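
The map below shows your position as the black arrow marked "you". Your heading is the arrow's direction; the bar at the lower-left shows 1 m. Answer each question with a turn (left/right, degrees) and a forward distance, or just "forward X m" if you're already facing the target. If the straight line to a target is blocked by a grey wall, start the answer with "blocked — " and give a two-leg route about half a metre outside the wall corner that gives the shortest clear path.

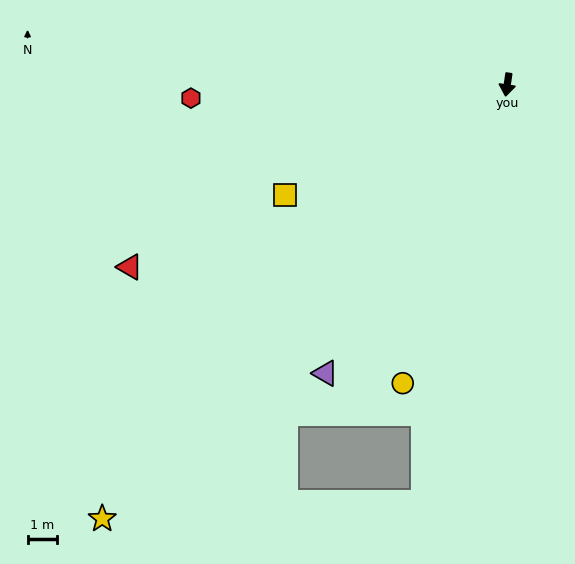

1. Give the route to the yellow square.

turn right 55°, forward 8.5 m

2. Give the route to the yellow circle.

turn right 11°, forward 10.8 m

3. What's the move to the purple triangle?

turn right 24°, forward 11.7 m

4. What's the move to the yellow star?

turn right 35°, forward 20.4 m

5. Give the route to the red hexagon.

turn right 79°, forward 10.9 m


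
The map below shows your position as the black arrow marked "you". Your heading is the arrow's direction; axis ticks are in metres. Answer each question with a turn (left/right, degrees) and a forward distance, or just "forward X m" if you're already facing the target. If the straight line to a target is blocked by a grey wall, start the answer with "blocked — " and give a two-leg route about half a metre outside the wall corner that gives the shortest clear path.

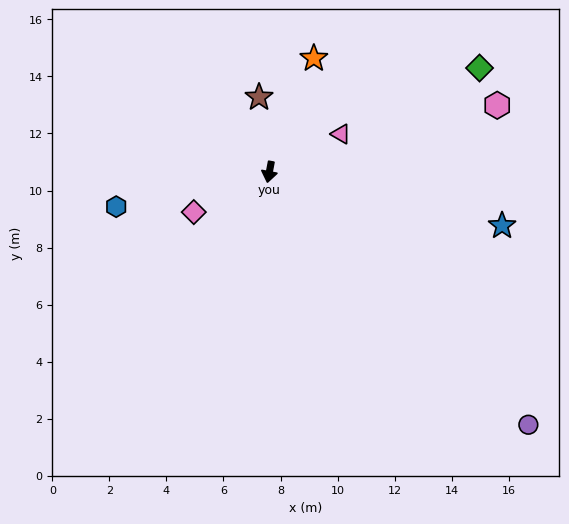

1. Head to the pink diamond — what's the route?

turn right 51°, forward 3.0 m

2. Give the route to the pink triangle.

turn left 129°, forward 2.8 m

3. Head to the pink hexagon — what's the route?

turn left 117°, forward 8.3 m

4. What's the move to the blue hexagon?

turn right 67°, forward 5.5 m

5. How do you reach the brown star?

turn right 161°, forward 2.6 m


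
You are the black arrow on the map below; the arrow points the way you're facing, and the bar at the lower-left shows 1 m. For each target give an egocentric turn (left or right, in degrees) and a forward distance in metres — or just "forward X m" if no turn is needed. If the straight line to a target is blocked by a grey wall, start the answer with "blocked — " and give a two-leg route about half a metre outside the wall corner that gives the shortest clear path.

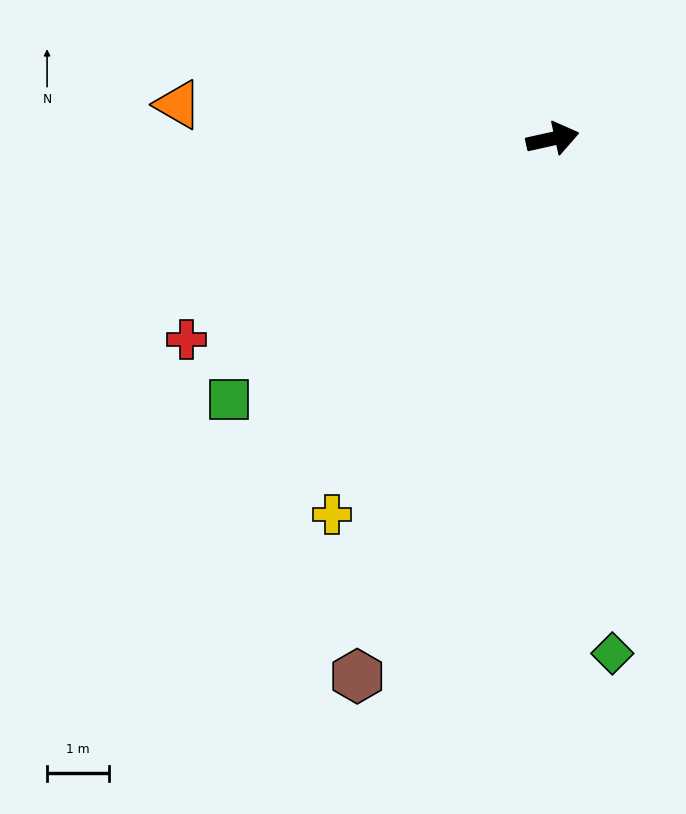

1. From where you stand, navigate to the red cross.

turn right 164°, forward 6.7 m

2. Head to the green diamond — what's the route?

turn right 96°, forward 8.3 m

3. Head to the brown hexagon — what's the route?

turn right 122°, forward 9.2 m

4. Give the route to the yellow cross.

turn right 133°, forward 7.0 m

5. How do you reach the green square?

turn right 154°, forward 6.7 m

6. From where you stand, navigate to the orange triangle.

turn left 162°, forward 6.1 m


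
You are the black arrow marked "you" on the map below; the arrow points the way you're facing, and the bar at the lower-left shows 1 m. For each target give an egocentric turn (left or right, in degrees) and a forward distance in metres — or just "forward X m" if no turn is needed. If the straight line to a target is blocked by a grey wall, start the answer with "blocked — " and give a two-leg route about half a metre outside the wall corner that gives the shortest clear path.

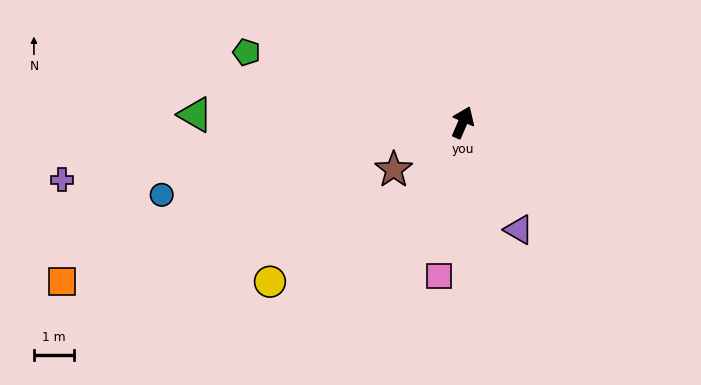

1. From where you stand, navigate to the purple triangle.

turn right 129°, forward 3.0 m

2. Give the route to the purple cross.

turn left 121°, forward 10.1 m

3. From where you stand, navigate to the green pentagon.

turn left 95°, forward 5.7 m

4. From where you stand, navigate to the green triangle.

turn left 112°, forward 6.7 m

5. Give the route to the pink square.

turn right 165°, forward 3.9 m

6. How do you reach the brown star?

turn left 148°, forward 2.1 m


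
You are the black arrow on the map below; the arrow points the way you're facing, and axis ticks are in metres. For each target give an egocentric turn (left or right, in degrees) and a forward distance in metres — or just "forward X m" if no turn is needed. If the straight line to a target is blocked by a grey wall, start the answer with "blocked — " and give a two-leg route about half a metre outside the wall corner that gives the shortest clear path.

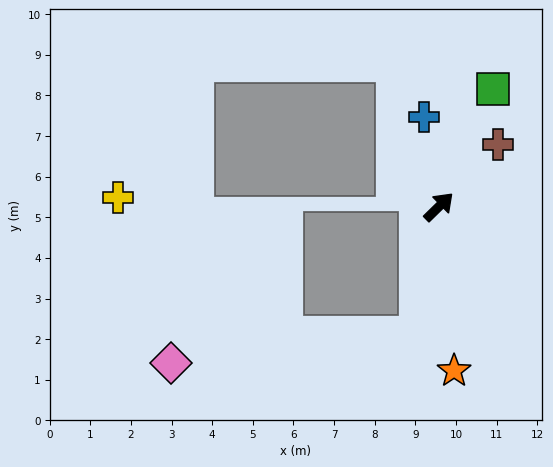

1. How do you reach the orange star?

turn right 129°, forward 4.1 m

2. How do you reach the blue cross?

turn left 55°, forward 2.2 m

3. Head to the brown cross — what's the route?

turn left 2°, forward 2.1 m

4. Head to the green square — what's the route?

turn left 21°, forward 3.2 m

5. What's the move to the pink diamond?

blocked — turn right 145°, forward 3.2 m, then turn right 73°, forward 6.1 m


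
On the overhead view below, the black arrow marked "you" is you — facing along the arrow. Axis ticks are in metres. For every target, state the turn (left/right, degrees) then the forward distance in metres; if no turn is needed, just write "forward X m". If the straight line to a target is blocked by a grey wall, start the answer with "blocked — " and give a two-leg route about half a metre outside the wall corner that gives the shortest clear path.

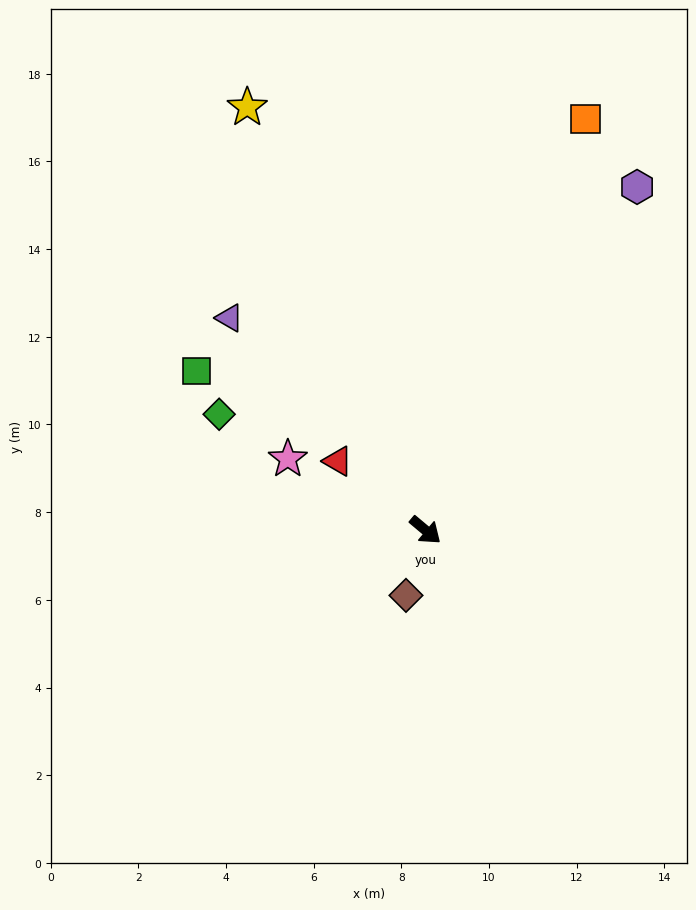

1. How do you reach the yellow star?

turn left 153°, forward 10.5 m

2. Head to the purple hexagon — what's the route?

turn left 98°, forward 9.2 m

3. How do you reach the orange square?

turn left 109°, forward 10.1 m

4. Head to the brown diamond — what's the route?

turn right 67°, forward 1.6 m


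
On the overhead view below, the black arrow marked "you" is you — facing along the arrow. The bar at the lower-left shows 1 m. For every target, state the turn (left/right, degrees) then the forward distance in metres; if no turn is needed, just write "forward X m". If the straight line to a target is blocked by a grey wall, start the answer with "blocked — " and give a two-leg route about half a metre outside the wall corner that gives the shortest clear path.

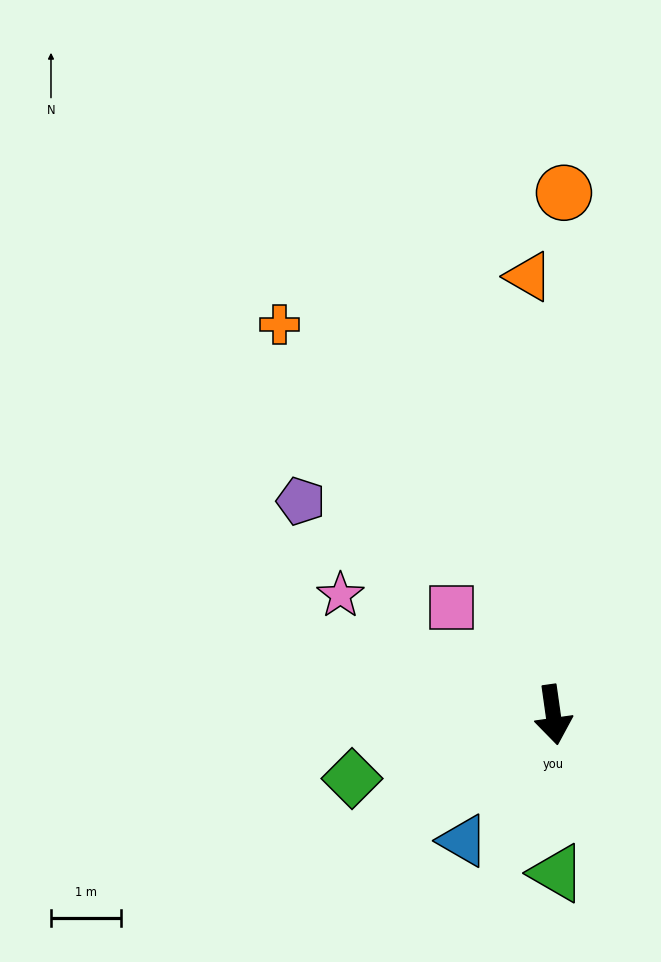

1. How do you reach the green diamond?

turn right 80°, forward 3.0 m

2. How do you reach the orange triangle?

turn left 175°, forward 6.3 m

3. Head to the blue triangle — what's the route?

turn right 44°, forward 2.2 m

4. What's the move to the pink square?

turn right 145°, forward 2.1 m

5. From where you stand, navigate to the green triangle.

turn right 7°, forward 2.3 m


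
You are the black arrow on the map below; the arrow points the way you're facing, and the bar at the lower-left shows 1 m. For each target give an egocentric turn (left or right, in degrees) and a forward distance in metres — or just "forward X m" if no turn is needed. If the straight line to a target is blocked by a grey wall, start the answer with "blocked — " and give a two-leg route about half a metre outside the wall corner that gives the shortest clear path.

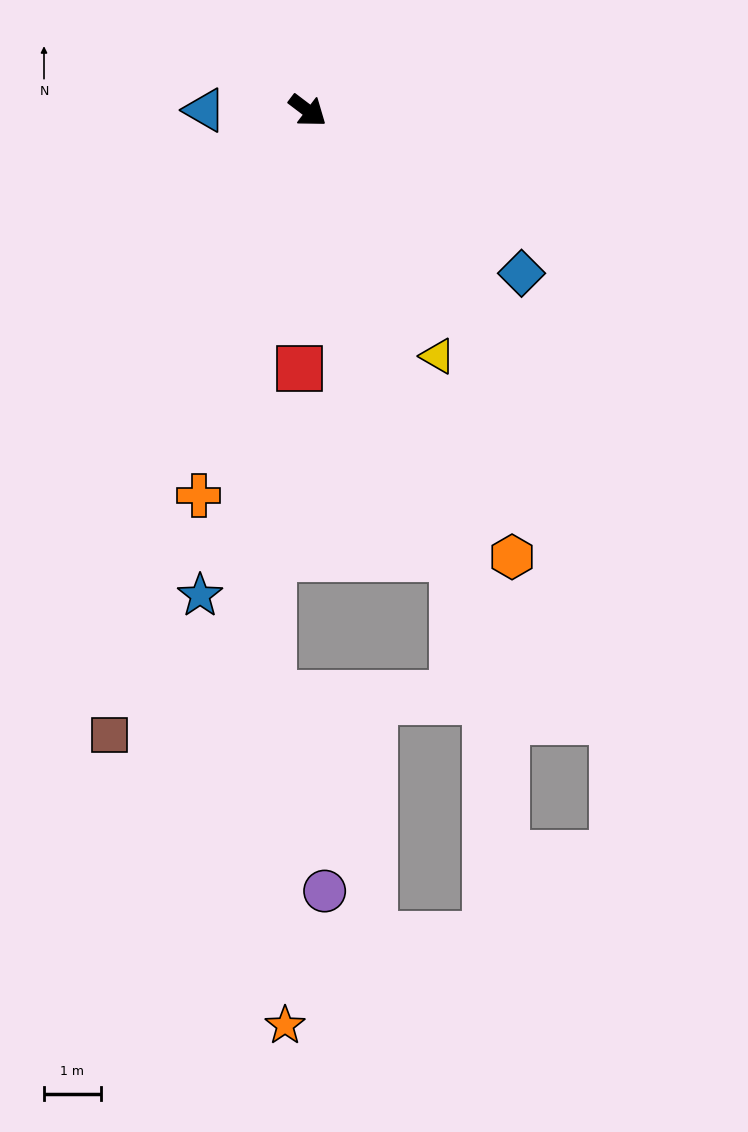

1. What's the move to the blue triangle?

turn right 143°, forward 1.8 m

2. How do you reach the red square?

turn right 55°, forward 4.6 m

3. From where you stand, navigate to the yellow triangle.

turn right 25°, forward 4.9 m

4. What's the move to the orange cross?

turn right 69°, forward 7.1 m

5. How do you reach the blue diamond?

forward 4.7 m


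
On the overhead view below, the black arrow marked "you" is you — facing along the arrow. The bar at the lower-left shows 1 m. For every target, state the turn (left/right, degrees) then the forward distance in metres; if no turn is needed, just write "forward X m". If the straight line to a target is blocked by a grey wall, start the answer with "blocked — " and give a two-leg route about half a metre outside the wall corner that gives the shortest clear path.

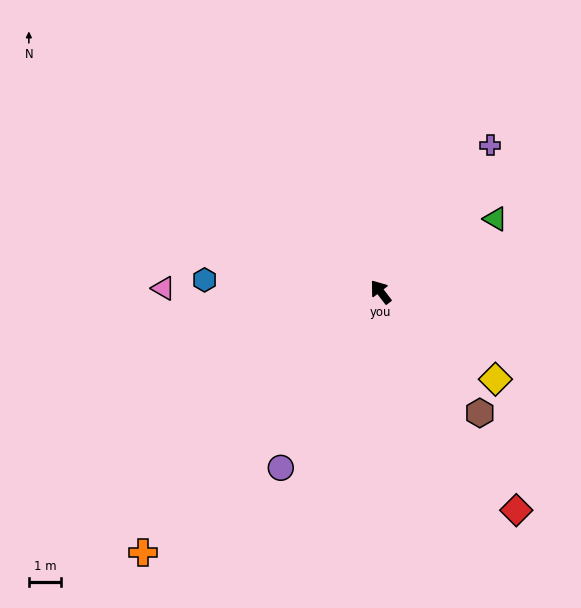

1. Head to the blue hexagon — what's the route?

turn left 49°, forward 5.4 m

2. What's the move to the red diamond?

turn left 174°, forward 7.9 m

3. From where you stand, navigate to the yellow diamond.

turn right 165°, forward 4.4 m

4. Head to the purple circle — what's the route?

turn left 113°, forward 6.2 m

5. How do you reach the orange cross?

turn left 100°, forward 10.8 m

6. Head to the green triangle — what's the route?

turn right 95°, forward 4.2 m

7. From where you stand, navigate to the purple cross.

turn right 74°, forward 5.6 m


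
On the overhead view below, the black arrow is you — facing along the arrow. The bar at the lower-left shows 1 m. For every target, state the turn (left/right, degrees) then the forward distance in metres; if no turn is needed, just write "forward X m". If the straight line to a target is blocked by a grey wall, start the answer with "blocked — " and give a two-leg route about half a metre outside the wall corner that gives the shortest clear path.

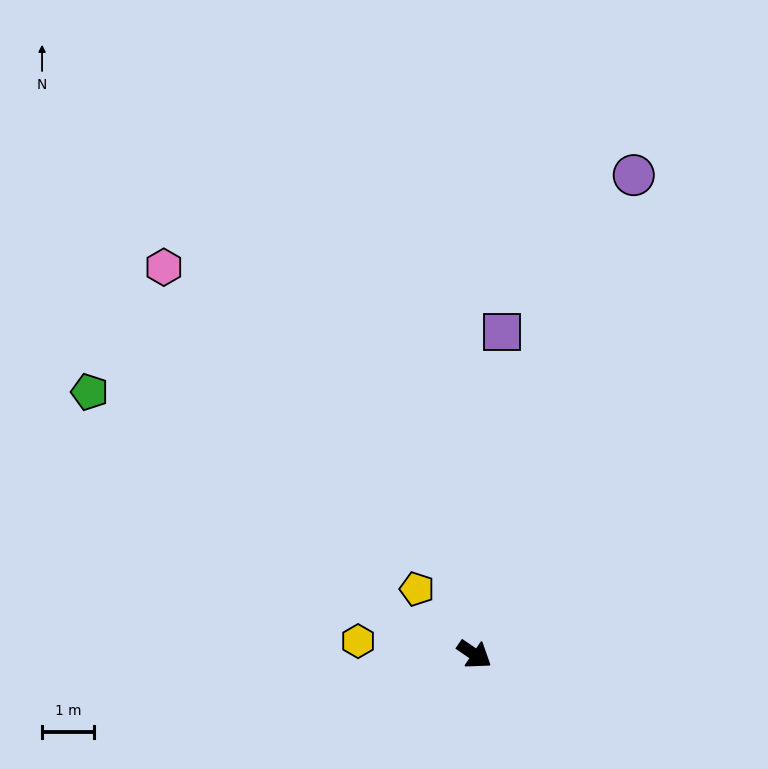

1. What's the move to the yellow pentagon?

turn left 166°, forward 1.7 m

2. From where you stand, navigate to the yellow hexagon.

turn right 152°, forward 2.3 m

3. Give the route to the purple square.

turn left 119°, forward 6.2 m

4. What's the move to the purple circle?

turn left 106°, forward 9.8 m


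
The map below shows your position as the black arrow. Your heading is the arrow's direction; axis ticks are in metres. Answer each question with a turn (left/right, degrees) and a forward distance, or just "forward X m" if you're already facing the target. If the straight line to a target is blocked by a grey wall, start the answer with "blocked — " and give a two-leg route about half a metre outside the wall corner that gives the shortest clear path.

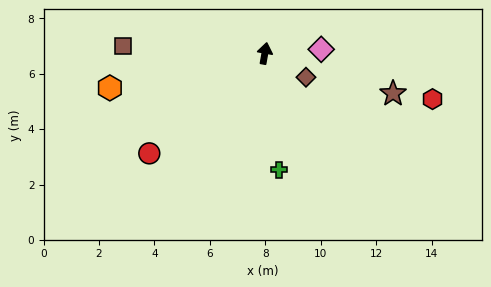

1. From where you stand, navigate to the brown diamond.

turn right 110°, forward 1.7 m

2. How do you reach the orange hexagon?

turn left 113°, forward 5.7 m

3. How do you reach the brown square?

turn left 97°, forward 5.1 m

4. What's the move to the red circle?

turn left 141°, forward 5.5 m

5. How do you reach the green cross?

turn right 163°, forward 4.2 m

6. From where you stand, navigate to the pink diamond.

turn right 76°, forward 2.0 m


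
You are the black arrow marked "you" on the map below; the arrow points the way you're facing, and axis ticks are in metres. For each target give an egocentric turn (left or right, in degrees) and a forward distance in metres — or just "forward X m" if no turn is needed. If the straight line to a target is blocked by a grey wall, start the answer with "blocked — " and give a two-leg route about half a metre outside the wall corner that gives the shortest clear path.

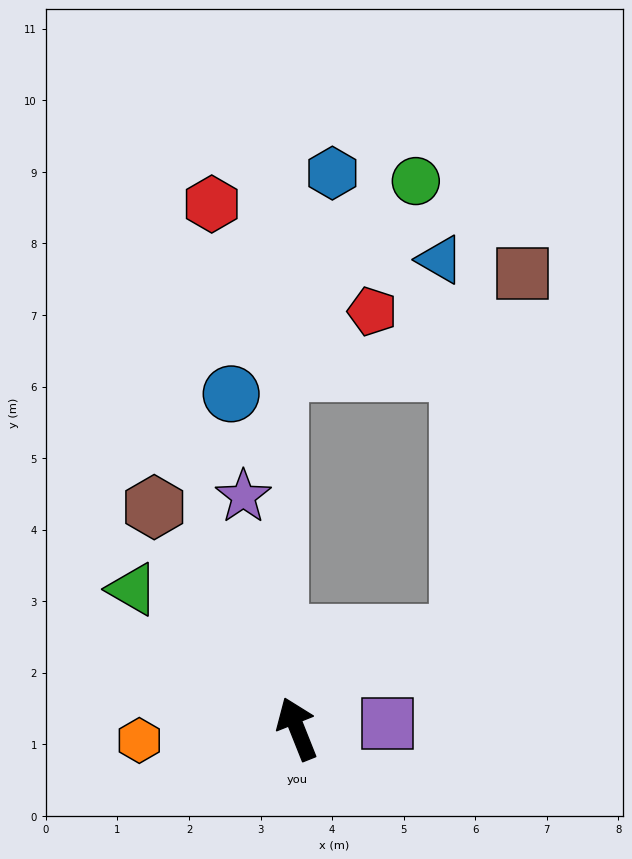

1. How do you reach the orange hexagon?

turn left 73°, forward 2.2 m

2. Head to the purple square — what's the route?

turn right 109°, forward 1.3 m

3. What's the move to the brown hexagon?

turn left 11°, forward 3.7 m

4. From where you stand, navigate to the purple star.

turn right 9°, forward 3.3 m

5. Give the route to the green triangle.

turn left 28°, forward 3.0 m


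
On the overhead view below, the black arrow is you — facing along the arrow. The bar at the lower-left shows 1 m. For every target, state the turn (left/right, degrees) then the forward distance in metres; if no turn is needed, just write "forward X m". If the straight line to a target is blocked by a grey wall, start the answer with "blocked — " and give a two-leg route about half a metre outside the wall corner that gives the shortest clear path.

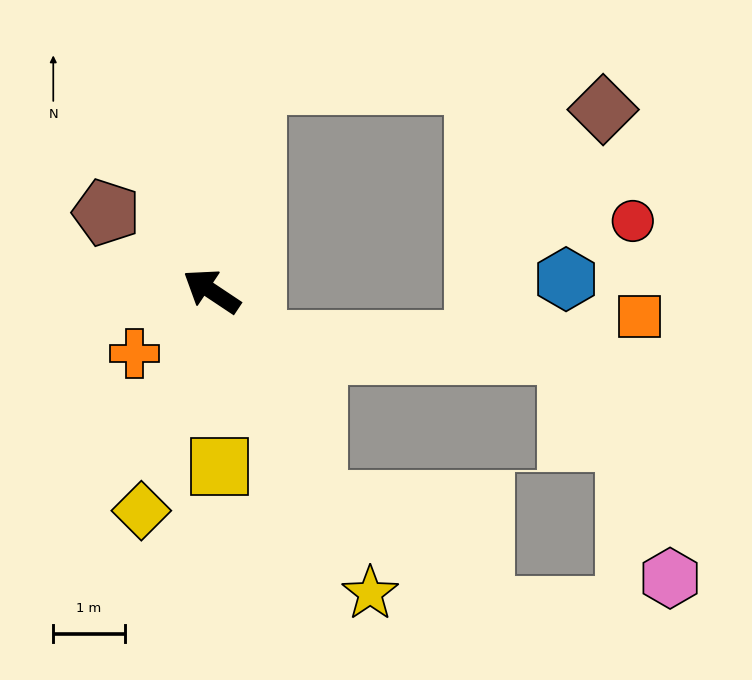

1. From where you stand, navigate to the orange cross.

turn left 73°, forward 1.4 m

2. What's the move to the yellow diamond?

turn left 106°, forward 3.2 m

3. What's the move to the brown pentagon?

turn right 3°, forward 1.8 m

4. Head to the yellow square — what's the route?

turn left 126°, forward 2.5 m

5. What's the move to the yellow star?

turn left 151°, forward 4.8 m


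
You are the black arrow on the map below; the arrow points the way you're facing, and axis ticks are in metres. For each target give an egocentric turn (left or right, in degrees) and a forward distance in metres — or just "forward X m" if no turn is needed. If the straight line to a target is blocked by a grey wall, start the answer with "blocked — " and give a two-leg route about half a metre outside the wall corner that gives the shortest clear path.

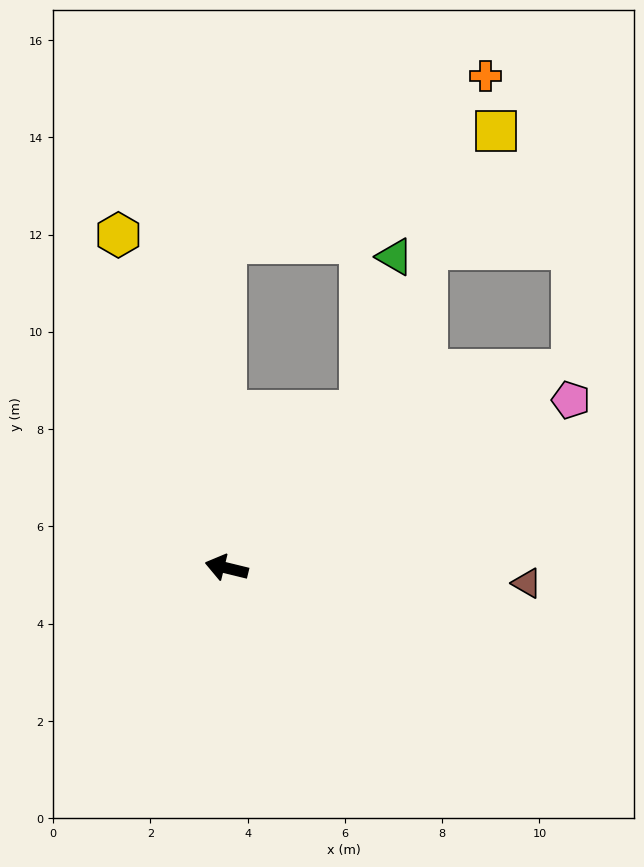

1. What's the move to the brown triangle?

turn right 169°, forward 6.2 m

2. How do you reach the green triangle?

blocked — turn right 117°, forward 4.2 m, then turn left 28°, forward 3.3 m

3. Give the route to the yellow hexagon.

turn right 58°, forward 7.2 m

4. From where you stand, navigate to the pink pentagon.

turn right 140°, forward 7.9 m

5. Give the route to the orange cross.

blocked — turn right 76°, forward 6.7 m, then turn right 58°, forward 6.3 m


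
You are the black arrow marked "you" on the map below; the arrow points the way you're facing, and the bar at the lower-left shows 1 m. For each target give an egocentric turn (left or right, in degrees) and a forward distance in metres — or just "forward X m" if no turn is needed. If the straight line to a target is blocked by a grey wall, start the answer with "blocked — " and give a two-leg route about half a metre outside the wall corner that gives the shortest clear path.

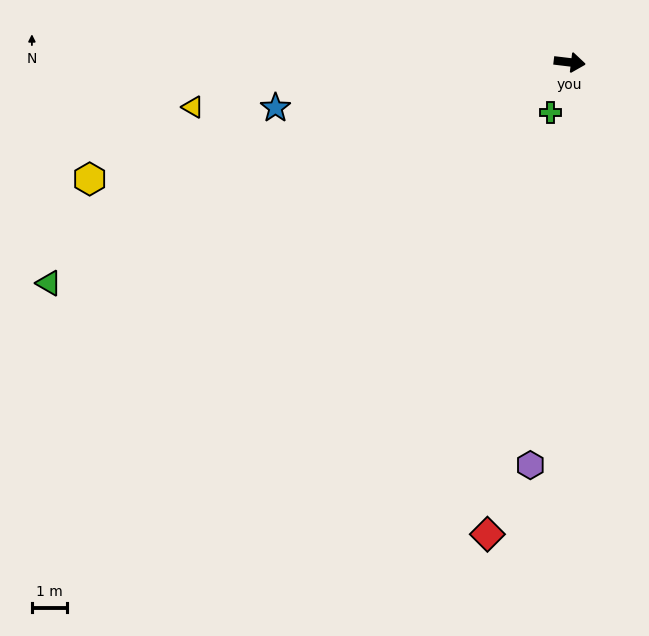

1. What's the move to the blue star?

turn right 164°, forward 8.6 m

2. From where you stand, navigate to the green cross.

turn right 104°, forward 1.5 m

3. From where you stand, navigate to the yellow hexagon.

turn right 160°, forward 14.3 m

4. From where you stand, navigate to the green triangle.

turn right 150°, forward 16.3 m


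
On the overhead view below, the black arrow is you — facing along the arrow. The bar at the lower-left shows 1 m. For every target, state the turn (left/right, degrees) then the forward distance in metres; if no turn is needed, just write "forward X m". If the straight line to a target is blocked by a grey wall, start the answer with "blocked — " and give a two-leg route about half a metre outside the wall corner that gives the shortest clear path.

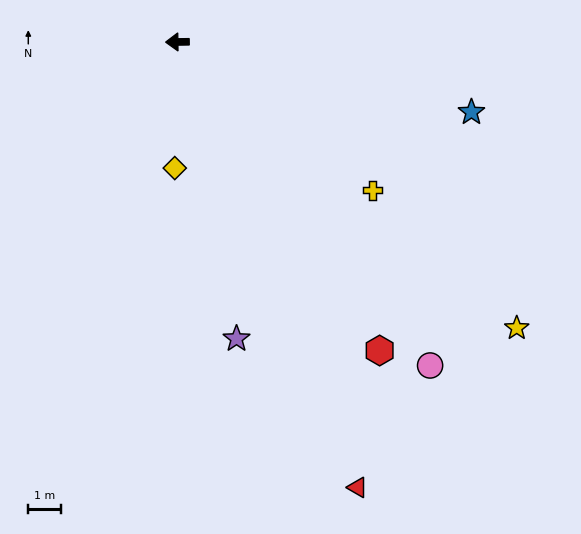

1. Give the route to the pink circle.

turn left 127°, forward 12.7 m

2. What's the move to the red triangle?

turn left 111°, forward 14.8 m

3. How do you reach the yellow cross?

turn left 142°, forward 7.6 m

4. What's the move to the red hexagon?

turn left 122°, forward 11.4 m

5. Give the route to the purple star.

turn left 100°, forward 9.3 m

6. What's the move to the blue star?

turn left 166°, forward 9.3 m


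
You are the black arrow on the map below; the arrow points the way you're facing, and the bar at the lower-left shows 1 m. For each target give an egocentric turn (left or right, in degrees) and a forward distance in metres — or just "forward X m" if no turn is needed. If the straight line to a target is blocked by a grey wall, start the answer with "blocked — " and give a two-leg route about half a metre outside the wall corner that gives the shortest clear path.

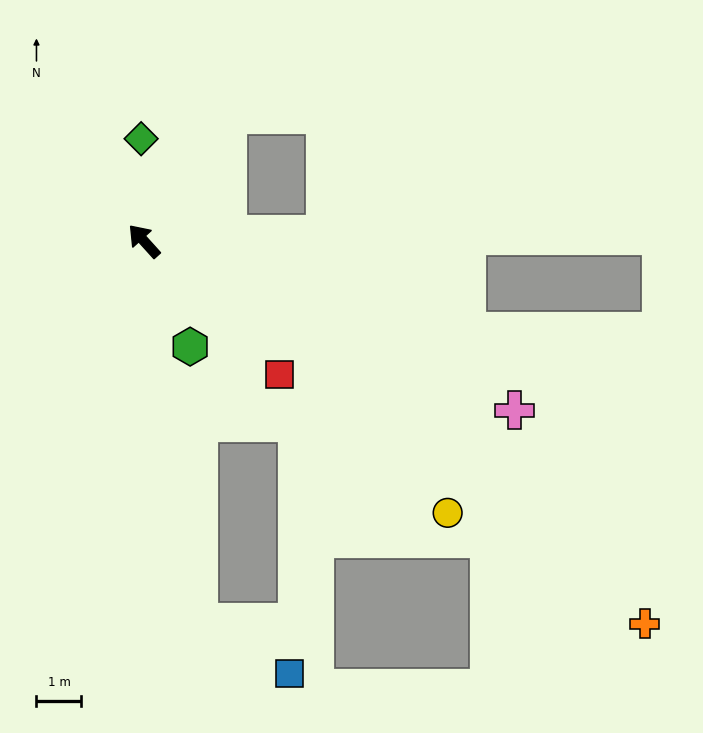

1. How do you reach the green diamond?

turn right 40°, forward 2.3 m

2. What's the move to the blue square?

blocked — turn left 146°, forward 8.6 m, then turn left 53°, forward 2.3 m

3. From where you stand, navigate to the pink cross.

turn right 157°, forward 9.1 m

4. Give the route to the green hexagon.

turn left 162°, forward 2.6 m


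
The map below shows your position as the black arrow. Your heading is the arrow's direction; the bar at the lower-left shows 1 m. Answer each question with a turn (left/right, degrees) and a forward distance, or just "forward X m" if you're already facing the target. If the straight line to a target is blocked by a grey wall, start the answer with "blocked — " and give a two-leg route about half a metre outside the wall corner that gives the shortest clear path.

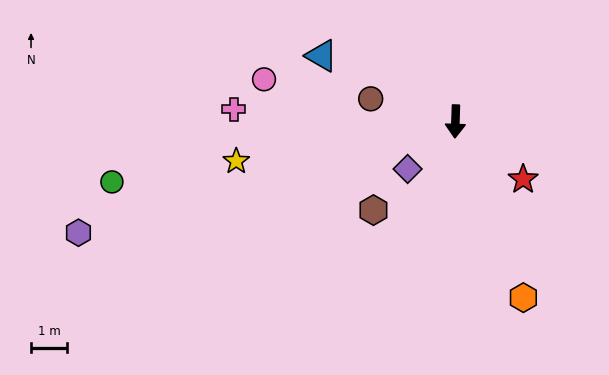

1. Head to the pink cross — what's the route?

turn right 91°, forward 6.2 m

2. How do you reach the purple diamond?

turn right 43°, forward 1.9 m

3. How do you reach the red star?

turn left 51°, forward 2.5 m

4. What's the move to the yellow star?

turn right 78°, forward 6.2 m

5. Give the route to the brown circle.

turn right 103°, forward 2.4 m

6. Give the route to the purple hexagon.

turn right 72°, forward 10.9 m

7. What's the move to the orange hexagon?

turn left 23°, forward 5.2 m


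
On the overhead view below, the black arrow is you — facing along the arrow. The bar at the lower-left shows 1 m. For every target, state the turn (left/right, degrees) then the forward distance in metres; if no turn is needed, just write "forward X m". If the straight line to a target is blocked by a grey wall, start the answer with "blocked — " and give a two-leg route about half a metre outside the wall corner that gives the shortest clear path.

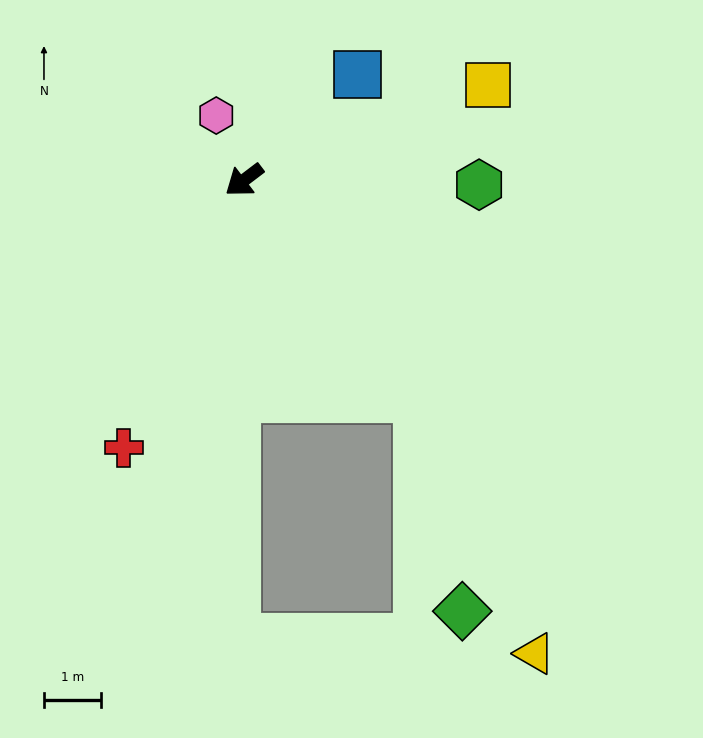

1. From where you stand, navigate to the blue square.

turn right 174°, forward 2.7 m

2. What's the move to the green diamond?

blocked — turn left 91°, forward 4.9 m, then turn right 26°, forward 3.8 m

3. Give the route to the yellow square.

turn left 164°, forward 4.6 m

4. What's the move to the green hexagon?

turn left 142°, forward 4.1 m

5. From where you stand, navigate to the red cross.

turn left 29°, forward 5.1 m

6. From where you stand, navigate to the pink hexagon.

turn right 104°, forward 1.2 m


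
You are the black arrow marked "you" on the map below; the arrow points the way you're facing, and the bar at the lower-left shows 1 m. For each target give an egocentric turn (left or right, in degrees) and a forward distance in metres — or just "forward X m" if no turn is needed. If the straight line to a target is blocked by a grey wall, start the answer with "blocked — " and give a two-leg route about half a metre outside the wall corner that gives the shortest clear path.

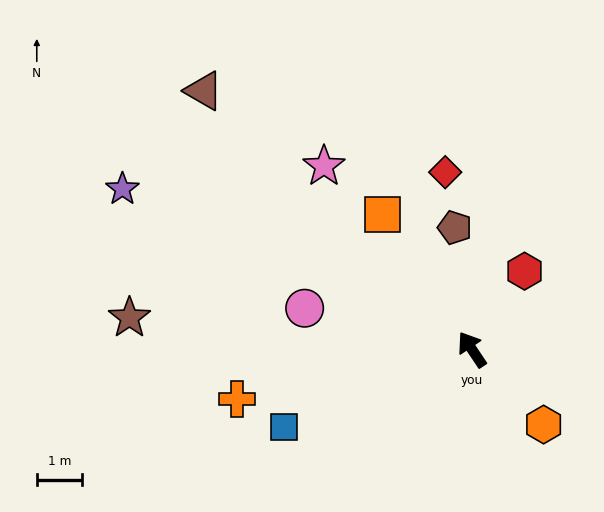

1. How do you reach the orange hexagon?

turn right 170°, forward 2.3 m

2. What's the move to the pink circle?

turn left 42°, forward 3.8 m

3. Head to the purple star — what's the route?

turn left 32°, forward 8.5 m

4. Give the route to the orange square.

forward 3.6 m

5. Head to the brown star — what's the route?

turn left 51°, forward 7.6 m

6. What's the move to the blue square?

turn left 79°, forward 4.5 m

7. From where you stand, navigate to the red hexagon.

turn right 68°, forward 2.1 m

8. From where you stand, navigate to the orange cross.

turn left 68°, forward 5.3 m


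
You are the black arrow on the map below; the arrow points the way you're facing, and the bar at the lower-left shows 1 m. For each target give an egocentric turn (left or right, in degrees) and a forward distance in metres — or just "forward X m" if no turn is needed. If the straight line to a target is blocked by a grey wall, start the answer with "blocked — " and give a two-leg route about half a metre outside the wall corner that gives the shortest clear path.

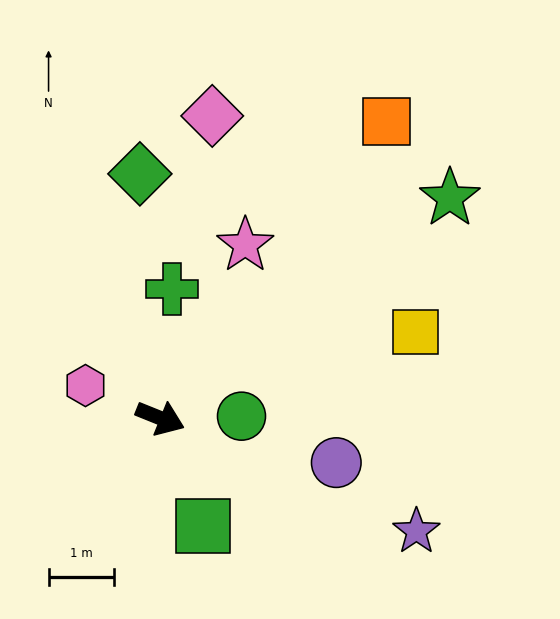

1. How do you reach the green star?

turn left 59°, forward 5.6 m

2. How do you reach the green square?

turn right 46°, forward 1.8 m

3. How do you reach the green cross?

turn left 107°, forward 2.0 m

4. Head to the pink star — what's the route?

turn left 86°, forward 3.0 m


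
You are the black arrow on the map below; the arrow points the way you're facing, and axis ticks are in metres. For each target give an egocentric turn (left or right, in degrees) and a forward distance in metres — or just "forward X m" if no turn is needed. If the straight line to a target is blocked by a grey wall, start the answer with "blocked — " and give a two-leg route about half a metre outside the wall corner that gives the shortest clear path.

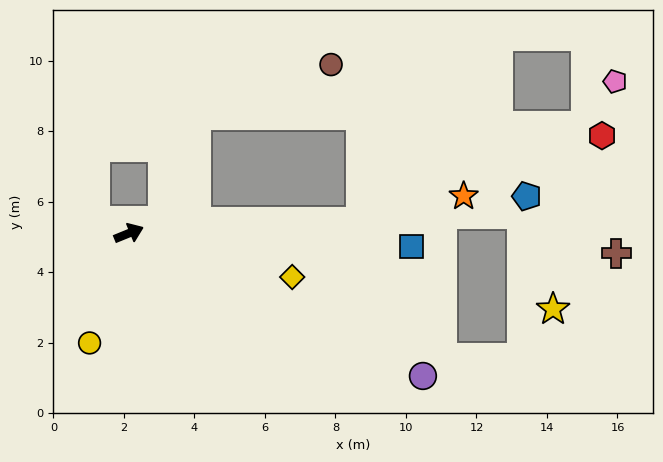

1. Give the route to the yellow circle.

turn right 132°, forward 3.3 m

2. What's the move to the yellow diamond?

turn right 37°, forward 4.8 m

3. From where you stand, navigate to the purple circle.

turn right 48°, forward 9.3 m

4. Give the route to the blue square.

turn right 25°, forward 8.0 m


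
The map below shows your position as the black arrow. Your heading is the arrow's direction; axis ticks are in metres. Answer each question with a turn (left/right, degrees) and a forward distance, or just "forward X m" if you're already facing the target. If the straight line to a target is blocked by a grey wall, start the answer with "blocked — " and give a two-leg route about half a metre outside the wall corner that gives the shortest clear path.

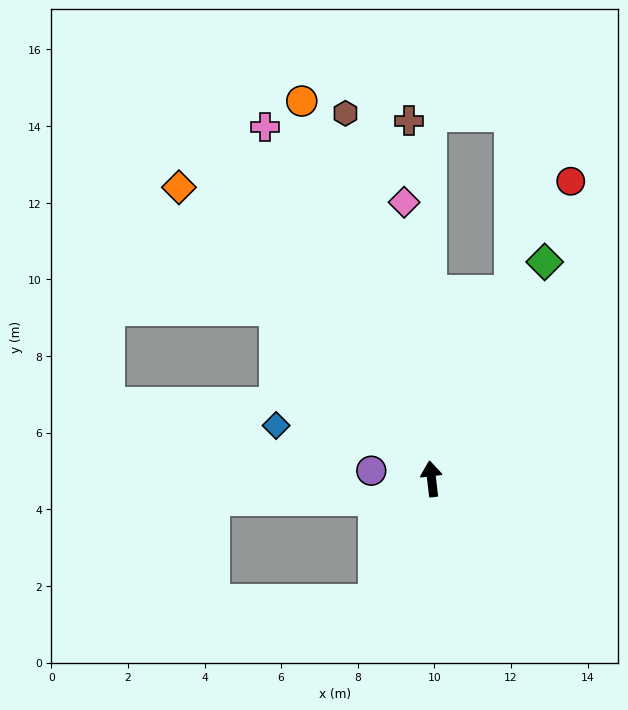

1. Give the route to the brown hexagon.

turn left 7°, forward 9.8 m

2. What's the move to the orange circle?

turn left 12°, forward 10.4 m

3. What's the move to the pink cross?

turn left 19°, forward 10.2 m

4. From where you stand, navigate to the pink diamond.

forward 7.3 m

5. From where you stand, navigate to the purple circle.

turn left 76°, forward 1.6 m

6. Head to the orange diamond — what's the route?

turn left 34°, forward 10.1 m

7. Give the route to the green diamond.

turn right 34°, forward 6.4 m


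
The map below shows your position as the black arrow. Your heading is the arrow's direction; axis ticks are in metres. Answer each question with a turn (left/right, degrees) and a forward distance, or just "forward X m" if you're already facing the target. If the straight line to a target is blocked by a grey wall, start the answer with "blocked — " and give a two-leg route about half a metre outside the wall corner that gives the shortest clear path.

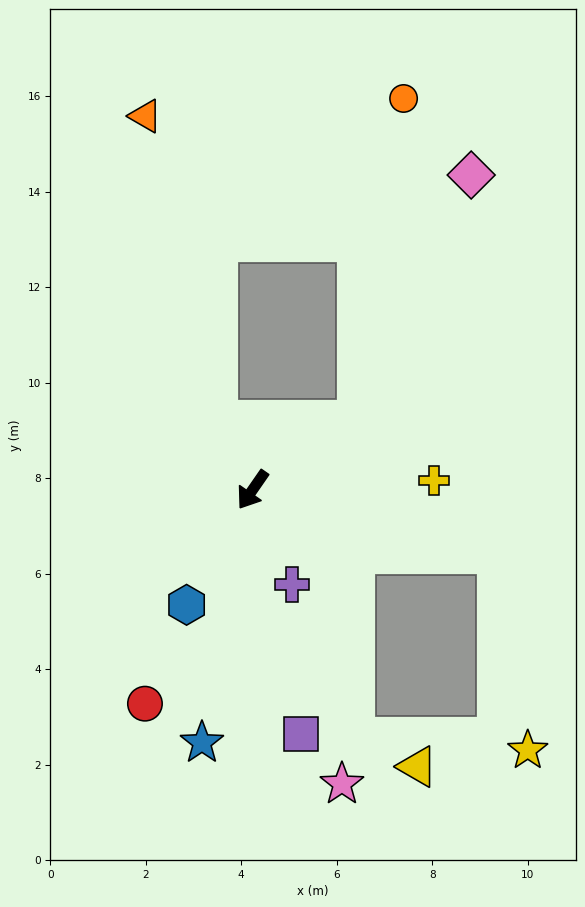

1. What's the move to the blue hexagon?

turn left 5°, forward 2.8 m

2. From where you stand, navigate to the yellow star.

blocked — turn left 110°, forward 5.3 m, then turn right 67°, forward 4.2 m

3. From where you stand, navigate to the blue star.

turn left 23°, forward 5.4 m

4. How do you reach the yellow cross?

turn left 128°, forward 3.8 m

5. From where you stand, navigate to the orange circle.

blocked — turn left 158°, forward 2.6 m, then turn left 49°, forward 6.8 m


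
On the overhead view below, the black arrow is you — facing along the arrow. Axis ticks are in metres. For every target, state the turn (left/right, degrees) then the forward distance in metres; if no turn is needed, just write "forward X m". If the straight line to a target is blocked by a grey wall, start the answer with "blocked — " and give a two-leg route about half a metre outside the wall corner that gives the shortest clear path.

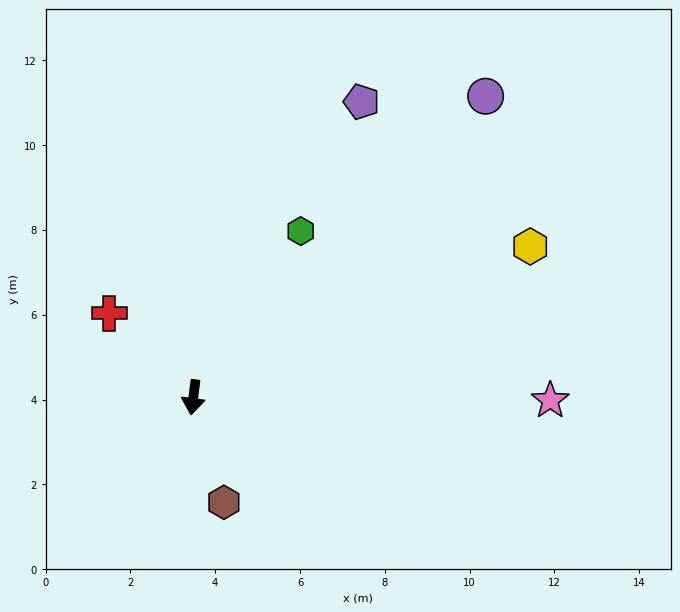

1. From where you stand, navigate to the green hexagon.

turn left 155°, forward 4.7 m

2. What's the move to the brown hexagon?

turn left 24°, forward 2.6 m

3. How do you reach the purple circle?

turn left 143°, forward 9.9 m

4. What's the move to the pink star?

turn left 97°, forward 8.4 m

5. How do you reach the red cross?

turn right 128°, forward 2.8 m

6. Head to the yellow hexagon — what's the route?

turn left 122°, forward 8.7 m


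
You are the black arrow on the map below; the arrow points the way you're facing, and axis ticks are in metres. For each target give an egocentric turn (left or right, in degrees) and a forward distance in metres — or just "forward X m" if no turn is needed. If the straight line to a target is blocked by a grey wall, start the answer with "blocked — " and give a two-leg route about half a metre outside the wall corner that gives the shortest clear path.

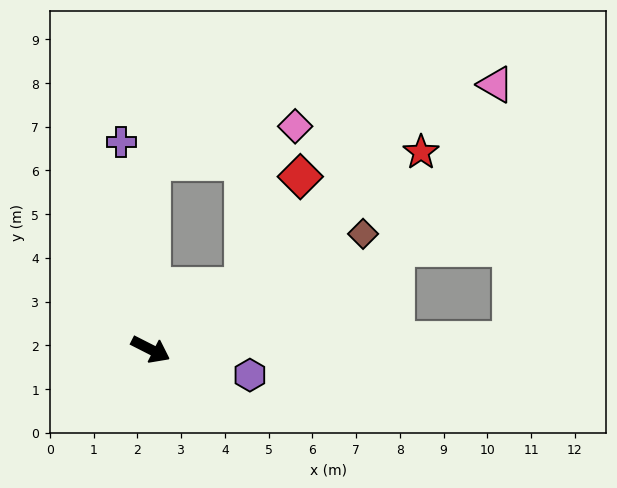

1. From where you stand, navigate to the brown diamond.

turn left 55°, forward 5.5 m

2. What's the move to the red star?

turn left 63°, forward 7.7 m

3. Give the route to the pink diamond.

blocked — turn left 116°, forward 4.3 m, then turn right 75°, forward 3.4 m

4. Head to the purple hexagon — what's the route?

turn left 12°, forward 2.3 m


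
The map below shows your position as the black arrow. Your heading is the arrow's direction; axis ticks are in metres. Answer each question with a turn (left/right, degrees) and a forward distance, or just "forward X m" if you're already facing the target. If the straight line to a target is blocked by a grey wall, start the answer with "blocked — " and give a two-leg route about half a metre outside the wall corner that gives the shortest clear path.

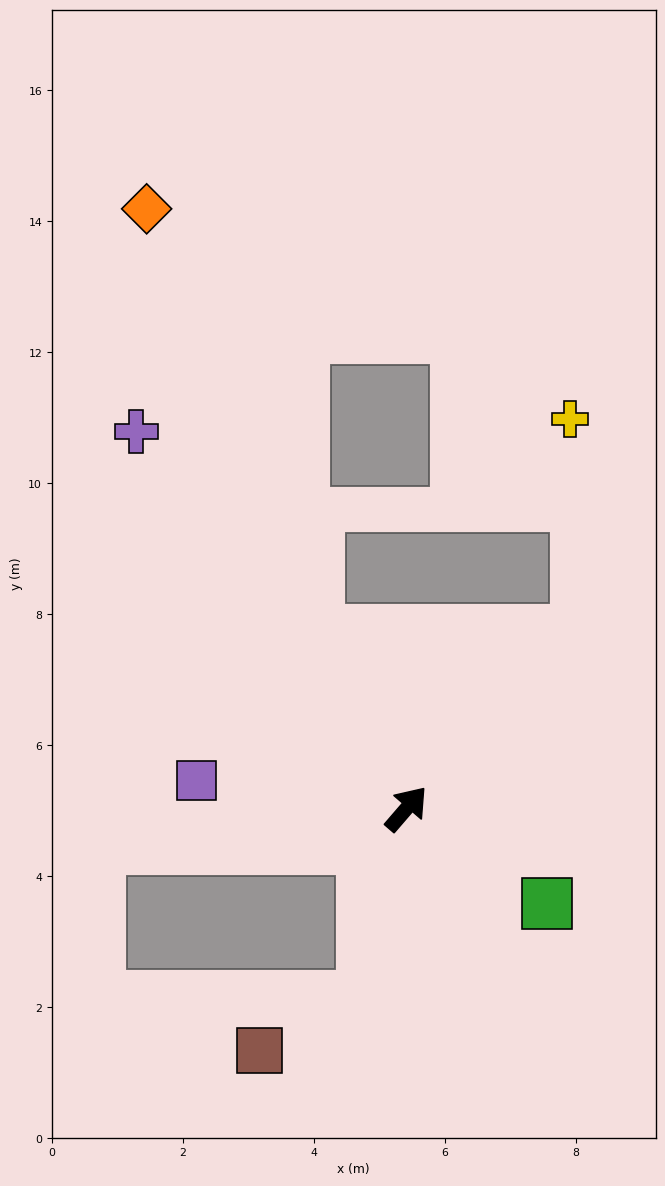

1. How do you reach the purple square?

turn left 123°, forward 3.2 m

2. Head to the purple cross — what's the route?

turn left 76°, forward 7.1 m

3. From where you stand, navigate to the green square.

turn right 83°, forward 2.6 m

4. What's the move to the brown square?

blocked — turn right 152°, forward 3.0 m, then turn right 51°, forward 1.8 m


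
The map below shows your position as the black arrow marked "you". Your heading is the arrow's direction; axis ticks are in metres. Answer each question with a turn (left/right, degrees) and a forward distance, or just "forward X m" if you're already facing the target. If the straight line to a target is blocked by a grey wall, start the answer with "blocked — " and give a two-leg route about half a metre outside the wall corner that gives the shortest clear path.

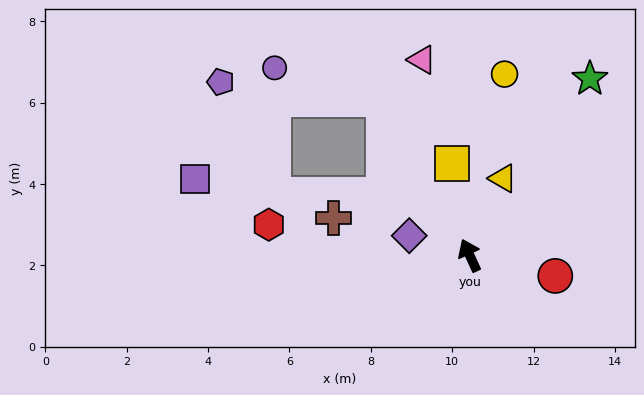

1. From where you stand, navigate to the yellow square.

turn right 14°, forward 2.3 m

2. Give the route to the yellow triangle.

turn right 48°, forward 2.1 m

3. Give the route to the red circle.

turn right 128°, forward 2.2 m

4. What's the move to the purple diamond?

turn left 48°, forward 1.6 m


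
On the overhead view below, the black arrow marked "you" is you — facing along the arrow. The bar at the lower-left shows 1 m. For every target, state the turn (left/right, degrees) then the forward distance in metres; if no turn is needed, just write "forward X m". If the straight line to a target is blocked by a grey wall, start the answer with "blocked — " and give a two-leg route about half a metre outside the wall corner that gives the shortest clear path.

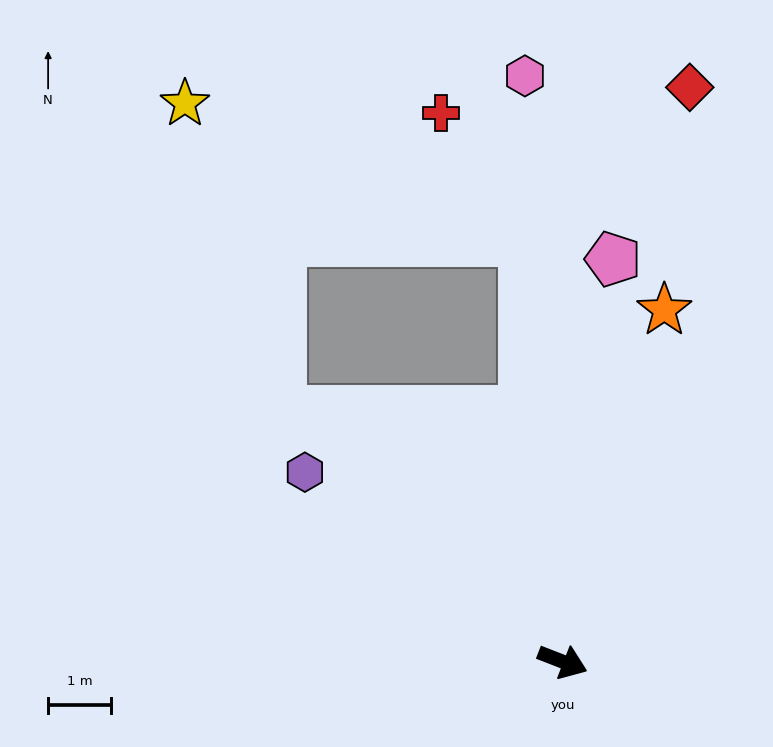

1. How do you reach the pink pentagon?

turn left 104°, forward 6.5 m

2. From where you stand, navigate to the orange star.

turn left 95°, forward 5.8 m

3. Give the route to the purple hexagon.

turn left 165°, forward 5.1 m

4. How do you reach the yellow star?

blocked — turn left 116°, forward 6.8 m, then turn left 63°, forward 5.9 m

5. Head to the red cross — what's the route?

blocked — turn left 116°, forward 6.8 m, then turn left 29°, forward 2.4 m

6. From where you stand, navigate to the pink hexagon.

turn left 115°, forward 9.4 m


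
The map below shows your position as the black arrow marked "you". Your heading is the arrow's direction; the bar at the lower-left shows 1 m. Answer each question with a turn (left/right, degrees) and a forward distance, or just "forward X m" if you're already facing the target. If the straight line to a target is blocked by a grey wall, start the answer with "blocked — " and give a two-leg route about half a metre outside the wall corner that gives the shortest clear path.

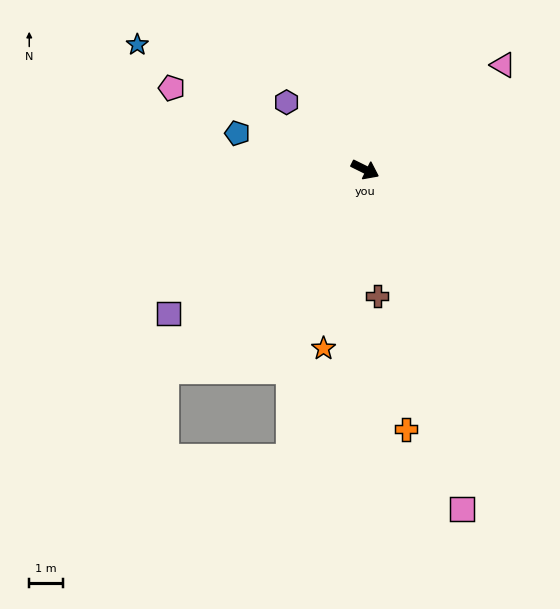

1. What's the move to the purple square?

turn right 117°, forward 7.2 m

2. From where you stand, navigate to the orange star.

turn right 77°, forward 5.4 m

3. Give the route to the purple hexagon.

turn left 166°, forward 3.1 m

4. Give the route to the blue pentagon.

turn right 170°, forward 3.9 m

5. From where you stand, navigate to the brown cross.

turn right 58°, forward 3.8 m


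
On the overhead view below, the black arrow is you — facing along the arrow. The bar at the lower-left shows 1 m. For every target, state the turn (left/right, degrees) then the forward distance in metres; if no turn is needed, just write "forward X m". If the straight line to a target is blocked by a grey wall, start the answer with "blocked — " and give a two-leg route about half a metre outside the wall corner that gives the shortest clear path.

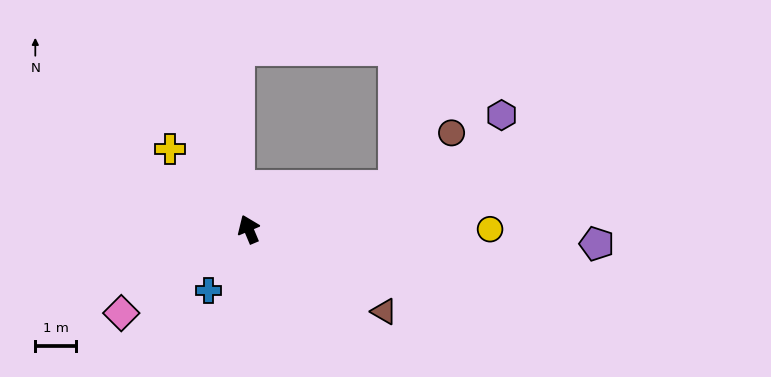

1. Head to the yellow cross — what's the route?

turn left 22°, forward 2.7 m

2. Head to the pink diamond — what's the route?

turn left 101°, forward 3.7 m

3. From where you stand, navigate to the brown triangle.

turn right 144°, forward 3.9 m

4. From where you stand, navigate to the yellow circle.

turn right 113°, forward 5.9 m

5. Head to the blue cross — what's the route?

turn left 124°, forward 1.8 m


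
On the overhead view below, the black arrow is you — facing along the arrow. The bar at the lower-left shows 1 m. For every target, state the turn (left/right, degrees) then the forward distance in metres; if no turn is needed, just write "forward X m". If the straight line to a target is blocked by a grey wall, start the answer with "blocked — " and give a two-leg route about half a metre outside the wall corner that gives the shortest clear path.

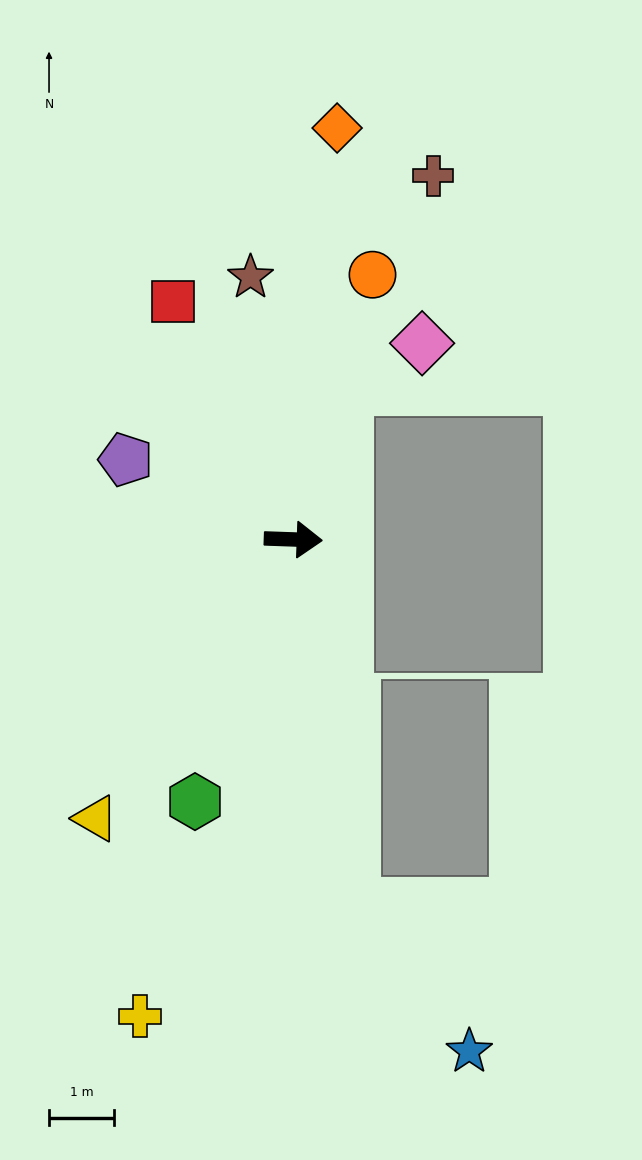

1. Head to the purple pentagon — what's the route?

turn left 157°, forward 2.8 m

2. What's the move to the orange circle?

turn left 75°, forward 4.2 m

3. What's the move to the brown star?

turn left 101°, forward 4.1 m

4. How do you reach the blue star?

blocked — turn right 79°, forward 5.7 m, then turn left 30°, forward 2.9 m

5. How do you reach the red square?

turn left 119°, forward 4.1 m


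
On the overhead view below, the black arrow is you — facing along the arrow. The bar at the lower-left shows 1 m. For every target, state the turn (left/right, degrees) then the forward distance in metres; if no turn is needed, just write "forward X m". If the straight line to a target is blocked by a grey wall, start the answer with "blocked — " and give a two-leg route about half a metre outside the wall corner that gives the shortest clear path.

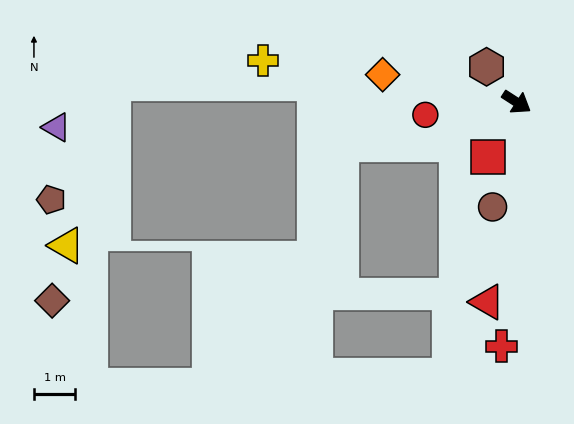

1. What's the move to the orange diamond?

turn right 159°, forward 3.3 m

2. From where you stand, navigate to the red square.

turn right 84°, forward 1.5 m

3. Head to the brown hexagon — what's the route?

turn left 163°, forward 1.1 m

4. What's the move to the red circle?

turn right 139°, forward 2.2 m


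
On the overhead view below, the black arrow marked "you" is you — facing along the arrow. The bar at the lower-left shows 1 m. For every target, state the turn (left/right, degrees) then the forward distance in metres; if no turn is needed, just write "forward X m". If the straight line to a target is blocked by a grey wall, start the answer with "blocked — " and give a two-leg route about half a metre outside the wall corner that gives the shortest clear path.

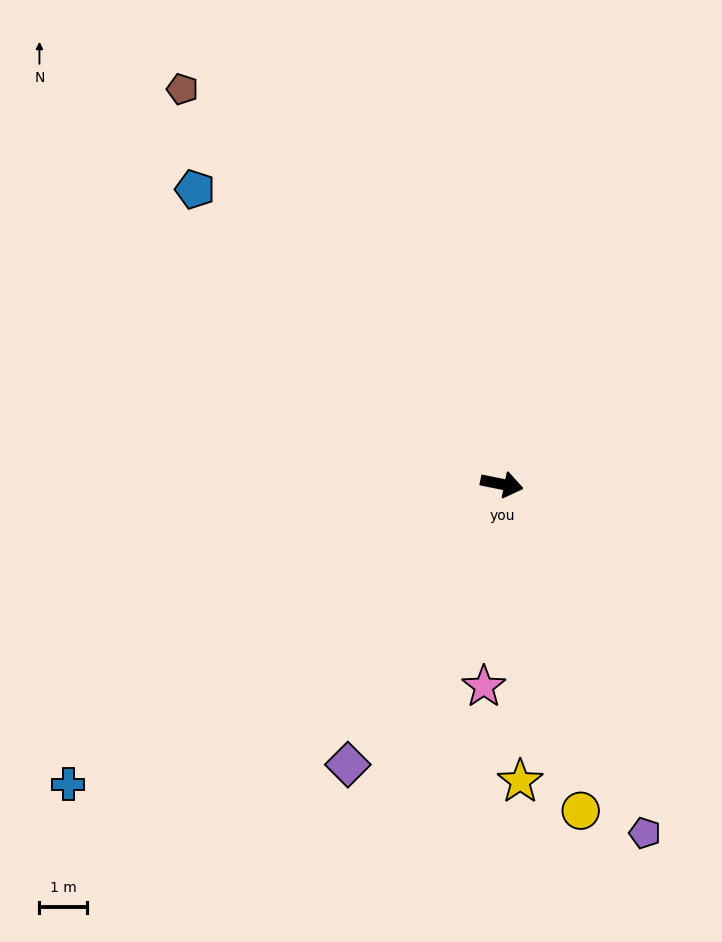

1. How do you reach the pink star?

turn right 84°, forward 4.3 m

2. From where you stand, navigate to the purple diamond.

turn right 107°, forward 6.8 m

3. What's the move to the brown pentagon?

turn left 140°, forward 10.8 m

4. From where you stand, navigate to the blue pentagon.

turn left 148°, forward 9.0 m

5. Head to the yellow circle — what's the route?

turn right 65°, forward 7.1 m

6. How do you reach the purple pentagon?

turn right 56°, forward 8.0 m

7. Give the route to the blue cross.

turn right 134°, forward 11.2 m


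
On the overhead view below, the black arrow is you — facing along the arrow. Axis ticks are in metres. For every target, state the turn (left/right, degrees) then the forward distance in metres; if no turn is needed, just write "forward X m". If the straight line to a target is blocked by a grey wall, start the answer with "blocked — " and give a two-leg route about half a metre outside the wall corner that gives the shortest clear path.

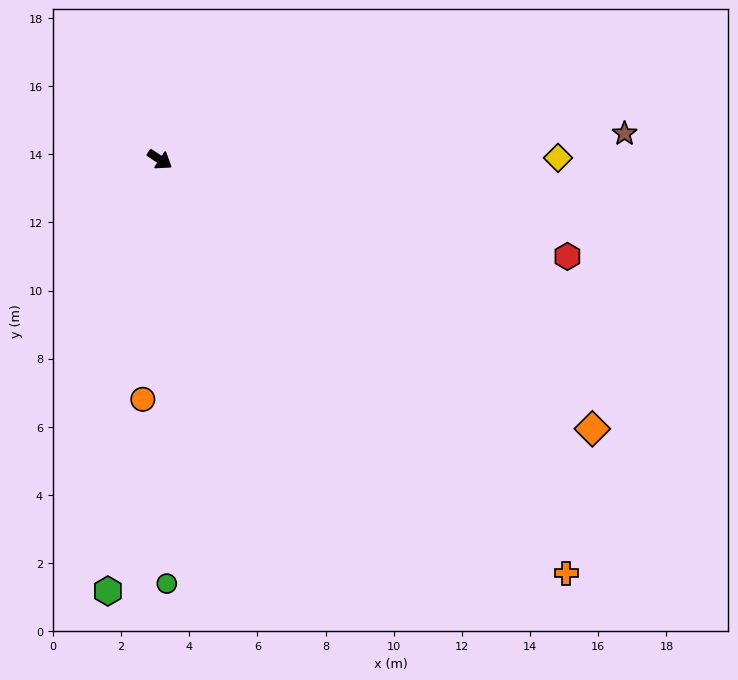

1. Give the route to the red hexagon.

turn left 20°, forward 12.3 m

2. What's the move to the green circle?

turn right 56°, forward 12.4 m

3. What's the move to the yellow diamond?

turn left 34°, forward 11.7 m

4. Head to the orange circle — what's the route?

turn right 61°, forward 7.1 m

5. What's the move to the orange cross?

turn right 12°, forward 17.0 m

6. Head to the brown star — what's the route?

turn left 37°, forward 13.7 m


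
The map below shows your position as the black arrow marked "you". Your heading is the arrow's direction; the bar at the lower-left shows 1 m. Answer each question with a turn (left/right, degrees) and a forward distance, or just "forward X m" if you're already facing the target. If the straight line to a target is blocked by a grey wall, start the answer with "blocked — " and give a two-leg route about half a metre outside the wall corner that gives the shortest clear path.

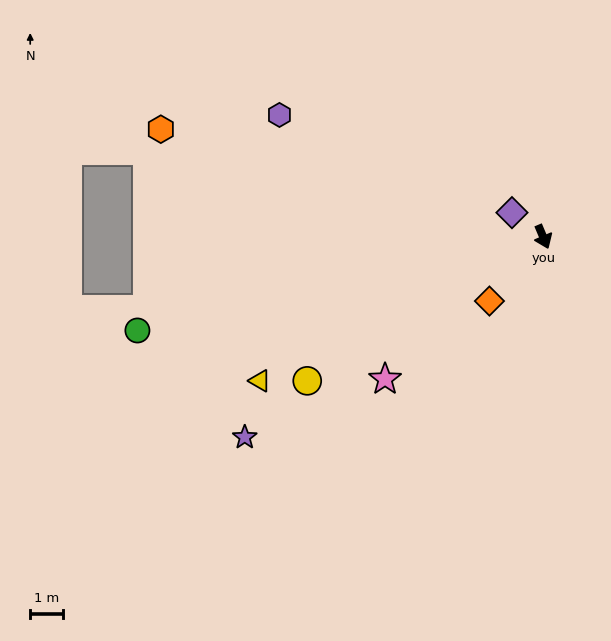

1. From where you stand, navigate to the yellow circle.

turn right 82°, forward 8.4 m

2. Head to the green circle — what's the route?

turn right 100°, forward 12.6 m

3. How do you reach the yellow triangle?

turn right 86°, forward 9.6 m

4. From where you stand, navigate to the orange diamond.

turn right 63°, forward 2.5 m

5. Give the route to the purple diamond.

turn right 151°, forward 1.2 m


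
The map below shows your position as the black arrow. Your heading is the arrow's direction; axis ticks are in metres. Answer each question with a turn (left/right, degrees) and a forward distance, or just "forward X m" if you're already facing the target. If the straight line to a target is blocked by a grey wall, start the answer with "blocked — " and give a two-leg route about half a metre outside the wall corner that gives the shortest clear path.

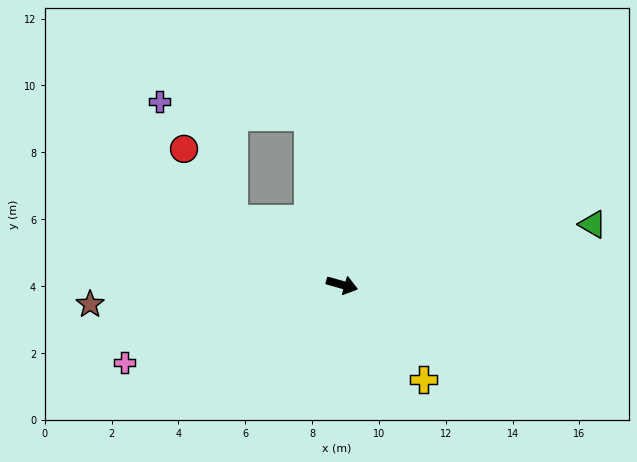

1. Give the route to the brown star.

turn right 160°, forward 7.6 m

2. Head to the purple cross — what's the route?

blocked — turn left 117°, forward 5.1 m, then turn left 73°, forward 4.5 m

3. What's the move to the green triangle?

turn left 29°, forward 7.7 m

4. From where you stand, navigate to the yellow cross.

turn right 34°, forward 3.7 m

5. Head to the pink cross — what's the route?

turn right 145°, forward 6.9 m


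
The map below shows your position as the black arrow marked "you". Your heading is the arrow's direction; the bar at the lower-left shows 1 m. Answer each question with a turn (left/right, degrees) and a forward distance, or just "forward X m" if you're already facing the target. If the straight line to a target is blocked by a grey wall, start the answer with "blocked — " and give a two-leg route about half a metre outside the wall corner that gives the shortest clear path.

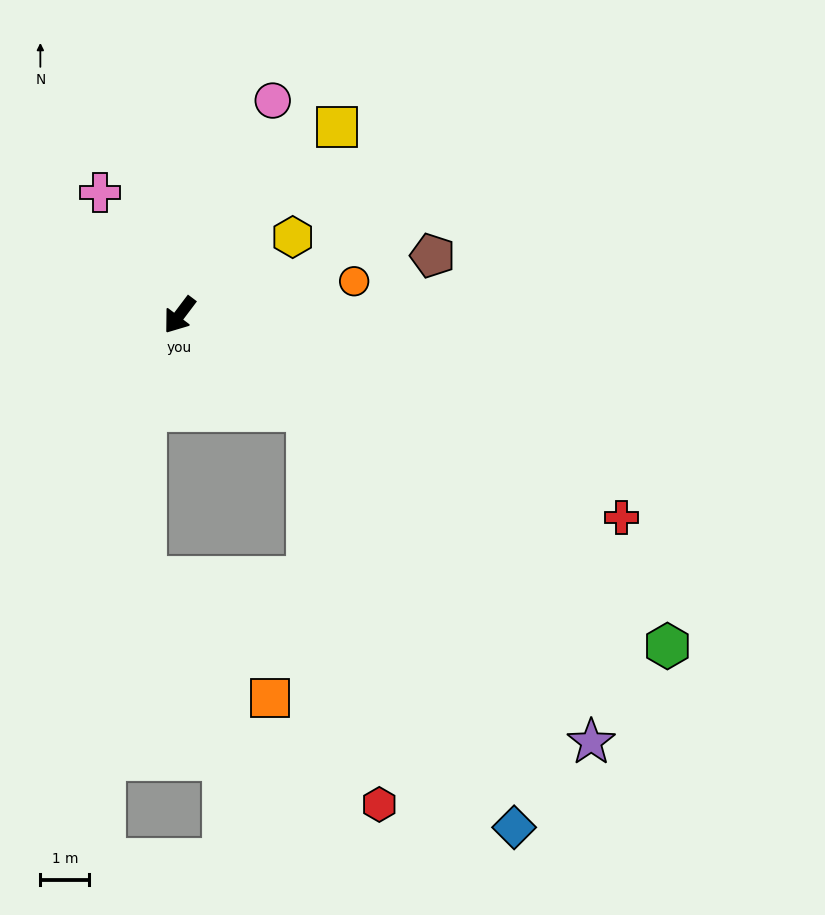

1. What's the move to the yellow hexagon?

turn left 162°, forward 2.8 m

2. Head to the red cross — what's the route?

turn left 102°, forward 9.9 m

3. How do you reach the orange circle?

turn left 138°, forward 3.6 m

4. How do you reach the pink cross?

turn right 110°, forward 3.0 m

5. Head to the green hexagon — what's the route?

turn left 93°, forward 12.0 m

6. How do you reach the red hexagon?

blocked — turn left 90°, forward 3.2 m, then turn right 42°, forward 8.2 m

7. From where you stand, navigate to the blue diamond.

blocked — turn left 90°, forward 3.2 m, then turn right 26°, forward 9.5 m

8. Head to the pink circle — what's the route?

turn right 166°, forward 4.8 m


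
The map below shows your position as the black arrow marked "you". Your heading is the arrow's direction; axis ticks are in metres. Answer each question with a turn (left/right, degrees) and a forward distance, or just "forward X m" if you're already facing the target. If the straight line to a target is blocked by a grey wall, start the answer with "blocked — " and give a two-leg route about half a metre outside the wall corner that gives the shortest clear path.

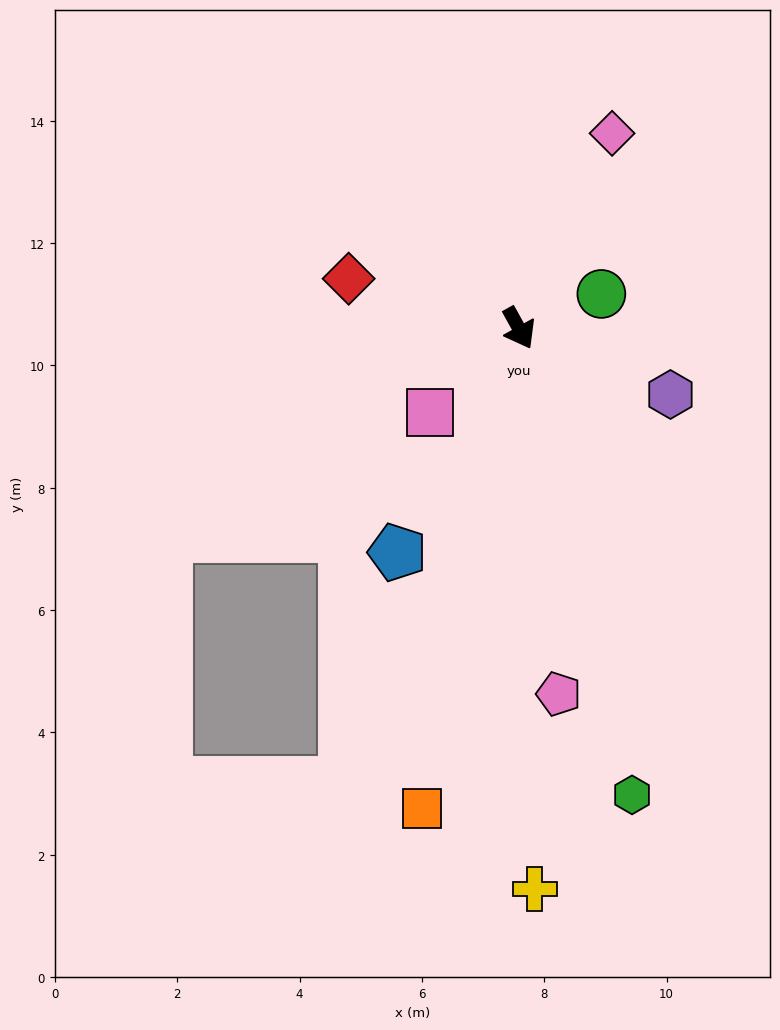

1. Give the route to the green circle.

turn left 84°, forward 1.5 m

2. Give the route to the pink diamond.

turn left 125°, forward 3.5 m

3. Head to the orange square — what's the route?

turn right 40°, forward 8.0 m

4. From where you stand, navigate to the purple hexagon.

turn left 37°, forward 2.7 m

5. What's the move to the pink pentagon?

turn right 23°, forward 6.0 m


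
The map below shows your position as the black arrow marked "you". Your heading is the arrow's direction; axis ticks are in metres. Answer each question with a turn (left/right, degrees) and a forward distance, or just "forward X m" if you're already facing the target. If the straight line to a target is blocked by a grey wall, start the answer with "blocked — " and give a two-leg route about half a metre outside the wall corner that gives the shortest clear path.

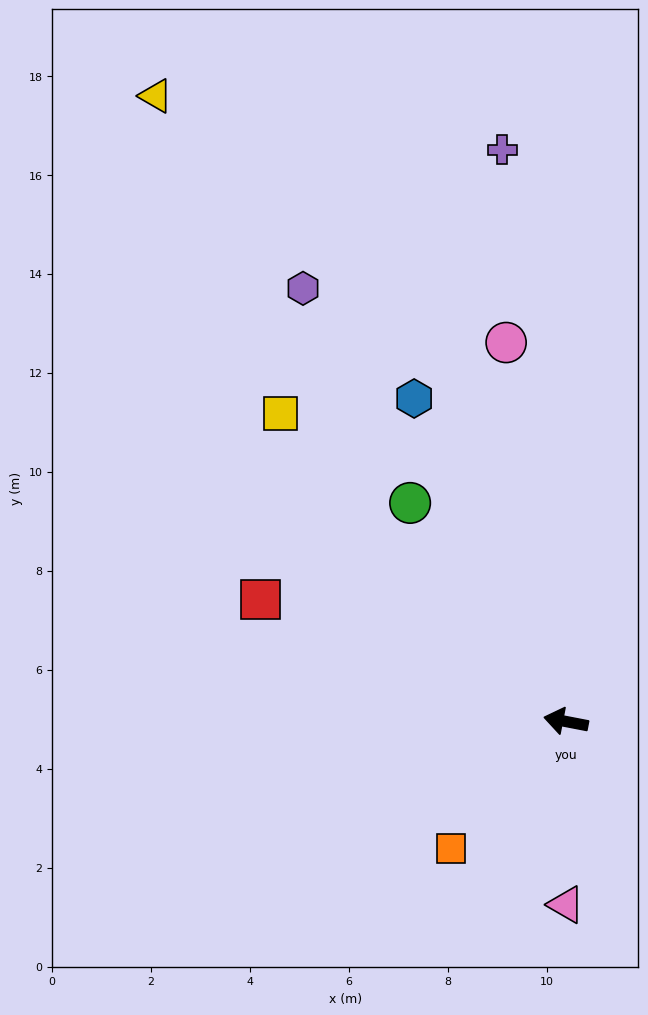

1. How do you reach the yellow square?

turn right 36°, forward 8.5 m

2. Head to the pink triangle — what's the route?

turn left 101°, forward 3.7 m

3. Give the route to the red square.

turn right 11°, forward 6.6 m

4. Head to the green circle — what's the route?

turn right 44°, forward 5.4 m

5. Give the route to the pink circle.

turn right 70°, forward 7.8 m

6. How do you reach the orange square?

turn left 59°, forward 3.5 m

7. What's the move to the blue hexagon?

turn right 54°, forward 7.2 m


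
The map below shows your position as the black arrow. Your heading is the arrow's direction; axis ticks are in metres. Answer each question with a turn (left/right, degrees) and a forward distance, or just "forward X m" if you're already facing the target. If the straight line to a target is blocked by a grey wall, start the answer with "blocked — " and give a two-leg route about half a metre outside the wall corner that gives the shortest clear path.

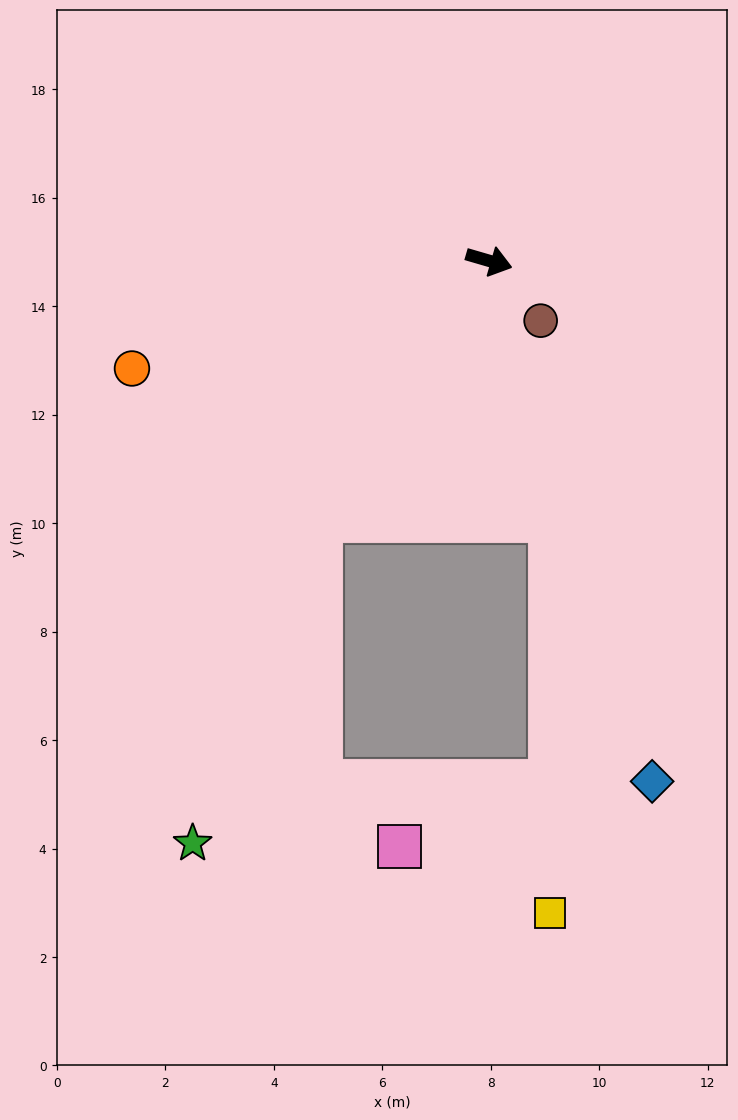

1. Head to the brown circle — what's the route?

turn right 33°, forward 1.5 m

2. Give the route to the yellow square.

blocked — turn right 60°, forward 4.9 m, then turn right 14°, forward 7.3 m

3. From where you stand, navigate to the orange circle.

turn right 147°, forward 6.9 m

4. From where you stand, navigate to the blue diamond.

turn right 56°, forward 10.1 m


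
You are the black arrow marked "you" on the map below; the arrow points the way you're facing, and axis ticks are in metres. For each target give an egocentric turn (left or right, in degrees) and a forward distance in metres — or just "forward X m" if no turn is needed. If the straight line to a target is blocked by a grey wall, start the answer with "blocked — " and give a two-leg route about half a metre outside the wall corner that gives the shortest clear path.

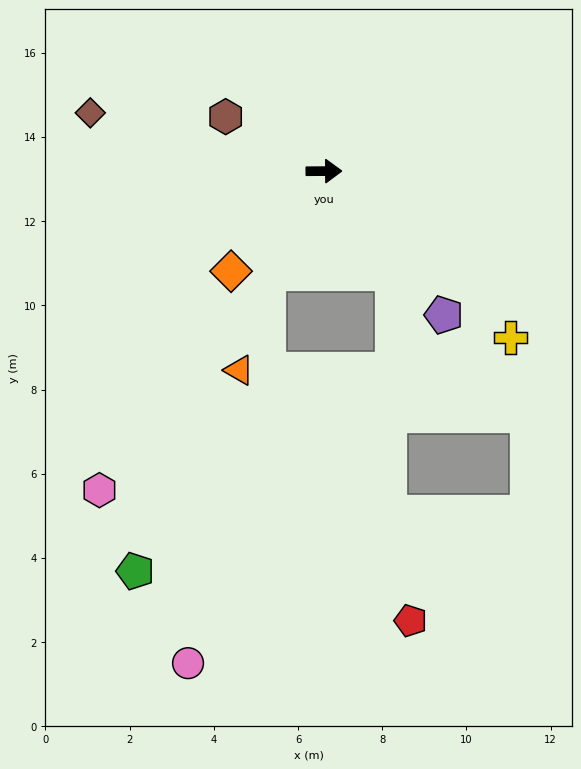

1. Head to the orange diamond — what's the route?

turn right 133°, forward 3.2 m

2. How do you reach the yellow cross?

turn right 42°, forward 5.9 m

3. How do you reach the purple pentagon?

turn right 51°, forward 4.4 m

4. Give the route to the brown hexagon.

turn left 151°, forward 2.7 m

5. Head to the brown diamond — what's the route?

turn left 166°, forward 5.7 m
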